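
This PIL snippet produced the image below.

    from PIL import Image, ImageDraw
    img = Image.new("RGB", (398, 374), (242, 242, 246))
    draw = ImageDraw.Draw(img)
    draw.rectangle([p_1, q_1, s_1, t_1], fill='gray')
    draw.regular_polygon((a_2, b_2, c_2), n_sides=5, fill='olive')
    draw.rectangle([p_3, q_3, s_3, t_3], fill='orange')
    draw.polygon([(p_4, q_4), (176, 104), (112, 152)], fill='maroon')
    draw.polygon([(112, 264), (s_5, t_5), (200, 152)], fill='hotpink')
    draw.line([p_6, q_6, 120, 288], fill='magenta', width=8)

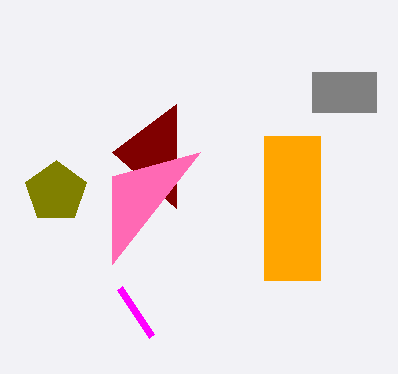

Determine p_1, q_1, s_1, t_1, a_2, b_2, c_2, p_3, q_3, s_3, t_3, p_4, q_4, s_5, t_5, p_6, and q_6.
p_1 = 312; q_1 = 72; s_1 = 376; t_1 = 112; a_2 = 56; b_2 = 192; c_2 = 32; p_3 = 264; q_3 = 136; s_3 = 320; t_3 = 280; p_4 = 176; q_4 = 208; s_5 = 112; t_5 = 176; p_6 = 152; q_6 = 336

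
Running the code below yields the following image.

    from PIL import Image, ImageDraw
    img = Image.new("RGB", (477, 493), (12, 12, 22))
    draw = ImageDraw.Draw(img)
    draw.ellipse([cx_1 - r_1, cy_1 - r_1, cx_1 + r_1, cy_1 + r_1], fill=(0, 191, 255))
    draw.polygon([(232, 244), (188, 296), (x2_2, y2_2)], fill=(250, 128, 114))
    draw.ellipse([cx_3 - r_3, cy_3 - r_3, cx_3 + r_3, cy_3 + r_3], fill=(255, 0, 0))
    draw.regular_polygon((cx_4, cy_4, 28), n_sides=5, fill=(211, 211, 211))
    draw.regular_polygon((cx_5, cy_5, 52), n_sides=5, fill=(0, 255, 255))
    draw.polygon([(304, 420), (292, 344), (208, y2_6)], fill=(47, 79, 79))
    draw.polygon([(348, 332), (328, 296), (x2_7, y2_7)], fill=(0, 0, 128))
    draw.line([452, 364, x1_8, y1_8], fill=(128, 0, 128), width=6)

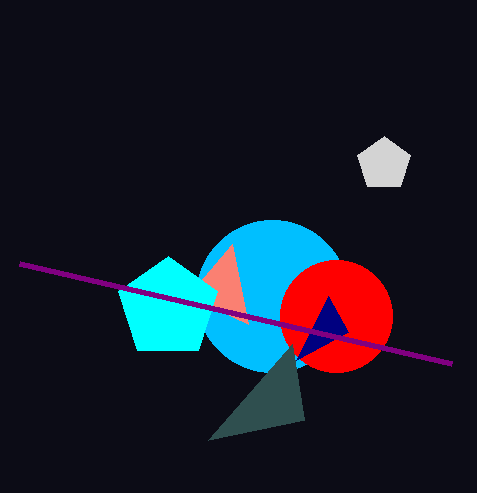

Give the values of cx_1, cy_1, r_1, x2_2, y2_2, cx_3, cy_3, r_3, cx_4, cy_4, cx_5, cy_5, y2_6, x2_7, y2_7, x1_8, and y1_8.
cx_1 = 272
cy_1 = 296
r_1 = 76
x2_2 = 248
y2_2 = 324
cx_3 = 336
cy_3 = 316
r_3 = 56
cx_4 = 384
cy_4 = 164
cx_5 = 168
cy_5 = 308
y2_6 = 440
x2_7 = 296
y2_7 = 360
x1_8 = 20
y1_8 = 264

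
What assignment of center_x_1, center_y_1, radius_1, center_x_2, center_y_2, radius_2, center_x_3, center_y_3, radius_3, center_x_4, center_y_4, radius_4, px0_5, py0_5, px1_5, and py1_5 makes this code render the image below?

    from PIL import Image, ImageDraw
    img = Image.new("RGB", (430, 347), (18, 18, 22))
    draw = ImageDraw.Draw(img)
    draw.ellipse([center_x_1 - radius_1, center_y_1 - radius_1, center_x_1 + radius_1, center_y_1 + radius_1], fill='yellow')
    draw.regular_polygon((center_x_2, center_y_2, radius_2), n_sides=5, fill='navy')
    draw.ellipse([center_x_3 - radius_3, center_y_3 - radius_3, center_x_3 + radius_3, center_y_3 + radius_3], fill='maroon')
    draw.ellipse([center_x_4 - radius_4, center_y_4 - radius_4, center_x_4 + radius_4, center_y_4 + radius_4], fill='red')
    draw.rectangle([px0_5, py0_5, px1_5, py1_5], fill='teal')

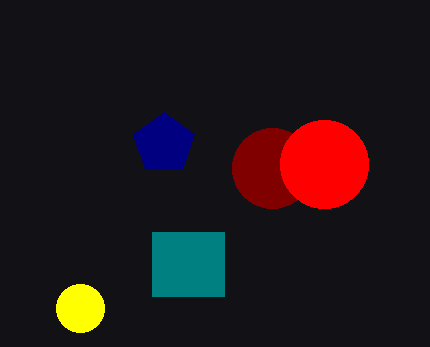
center_x_1 = 80; center_y_1 = 308; radius_1 = 24; center_x_2 = 164; center_y_2 = 144; radius_2 = 32; center_x_3 = 272; center_y_3 = 168; radius_3 = 40; center_x_4 = 324; center_y_4 = 164; radius_4 = 44; px0_5 = 152; py0_5 = 232; px1_5 = 224; py1_5 = 296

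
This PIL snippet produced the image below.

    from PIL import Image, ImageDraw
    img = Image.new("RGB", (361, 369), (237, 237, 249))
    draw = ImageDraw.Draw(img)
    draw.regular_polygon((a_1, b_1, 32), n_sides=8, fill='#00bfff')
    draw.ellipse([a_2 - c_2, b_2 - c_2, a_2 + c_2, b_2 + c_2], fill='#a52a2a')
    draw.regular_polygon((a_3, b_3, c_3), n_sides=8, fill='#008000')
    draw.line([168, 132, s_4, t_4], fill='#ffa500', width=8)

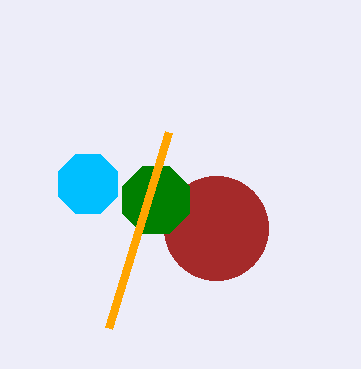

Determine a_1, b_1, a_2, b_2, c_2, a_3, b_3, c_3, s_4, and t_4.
a_1 = 88
b_1 = 184
a_2 = 216
b_2 = 228
c_2 = 52
a_3 = 156
b_3 = 200
c_3 = 36
s_4 = 108
t_4 = 328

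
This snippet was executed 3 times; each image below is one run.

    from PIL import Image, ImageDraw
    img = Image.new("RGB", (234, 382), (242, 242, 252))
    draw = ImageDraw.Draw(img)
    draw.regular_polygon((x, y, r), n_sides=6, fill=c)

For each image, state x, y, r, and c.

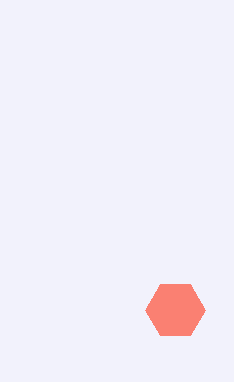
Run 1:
x = 175
y = 310
r = 30
c = 'salmon'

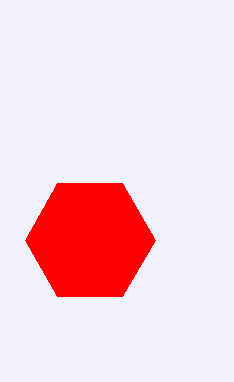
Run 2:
x = 90, y = 240, r = 65, c = 'red'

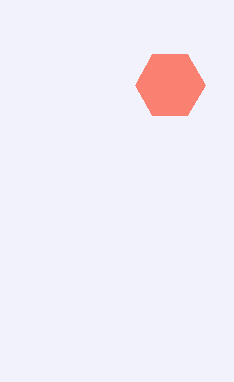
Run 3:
x = 170, y = 85, r = 35, c = 'salmon'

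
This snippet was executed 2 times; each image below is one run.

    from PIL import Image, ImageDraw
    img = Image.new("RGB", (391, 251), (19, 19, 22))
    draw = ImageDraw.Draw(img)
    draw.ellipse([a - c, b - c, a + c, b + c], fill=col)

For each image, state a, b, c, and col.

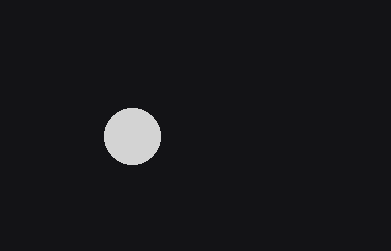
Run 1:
a = 132, b = 136, c = 28, col = 'lightgray'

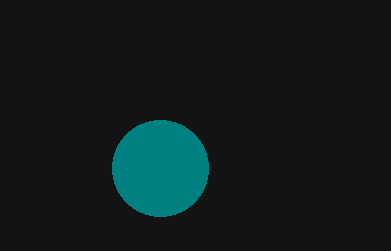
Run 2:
a = 160; b = 168; c = 48; col = 'teal'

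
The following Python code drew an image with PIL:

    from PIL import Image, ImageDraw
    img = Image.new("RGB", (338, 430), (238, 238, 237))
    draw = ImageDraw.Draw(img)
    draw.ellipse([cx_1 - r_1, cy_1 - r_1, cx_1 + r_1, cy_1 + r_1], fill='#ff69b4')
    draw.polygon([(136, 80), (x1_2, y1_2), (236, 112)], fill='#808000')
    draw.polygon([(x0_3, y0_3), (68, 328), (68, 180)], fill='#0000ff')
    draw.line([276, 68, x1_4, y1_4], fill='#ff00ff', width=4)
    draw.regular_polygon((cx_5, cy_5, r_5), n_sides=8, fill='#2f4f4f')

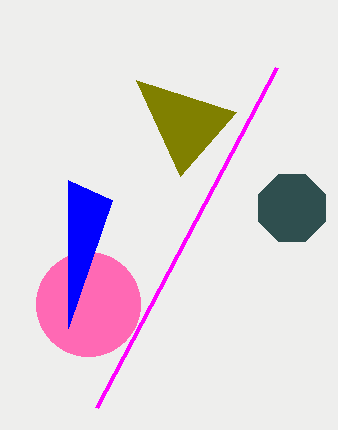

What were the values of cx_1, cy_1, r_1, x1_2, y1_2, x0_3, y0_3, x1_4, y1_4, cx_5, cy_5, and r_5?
cx_1 = 88, cy_1 = 304, r_1 = 52, x1_2 = 180, y1_2 = 176, x0_3 = 112, y0_3 = 200, x1_4 = 96, y1_4 = 408, cx_5 = 292, cy_5 = 208, r_5 = 36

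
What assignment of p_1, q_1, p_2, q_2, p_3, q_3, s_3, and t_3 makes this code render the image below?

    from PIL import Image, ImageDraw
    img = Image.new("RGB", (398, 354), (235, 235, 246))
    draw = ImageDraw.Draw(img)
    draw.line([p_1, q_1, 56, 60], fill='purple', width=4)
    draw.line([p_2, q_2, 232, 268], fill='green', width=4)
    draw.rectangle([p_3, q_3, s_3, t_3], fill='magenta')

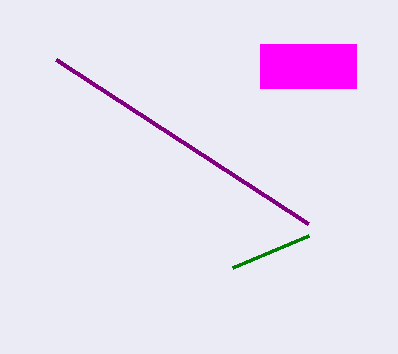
p_1 = 308
q_1 = 224
p_2 = 308
q_2 = 236
p_3 = 260
q_3 = 44
s_3 = 356
t_3 = 88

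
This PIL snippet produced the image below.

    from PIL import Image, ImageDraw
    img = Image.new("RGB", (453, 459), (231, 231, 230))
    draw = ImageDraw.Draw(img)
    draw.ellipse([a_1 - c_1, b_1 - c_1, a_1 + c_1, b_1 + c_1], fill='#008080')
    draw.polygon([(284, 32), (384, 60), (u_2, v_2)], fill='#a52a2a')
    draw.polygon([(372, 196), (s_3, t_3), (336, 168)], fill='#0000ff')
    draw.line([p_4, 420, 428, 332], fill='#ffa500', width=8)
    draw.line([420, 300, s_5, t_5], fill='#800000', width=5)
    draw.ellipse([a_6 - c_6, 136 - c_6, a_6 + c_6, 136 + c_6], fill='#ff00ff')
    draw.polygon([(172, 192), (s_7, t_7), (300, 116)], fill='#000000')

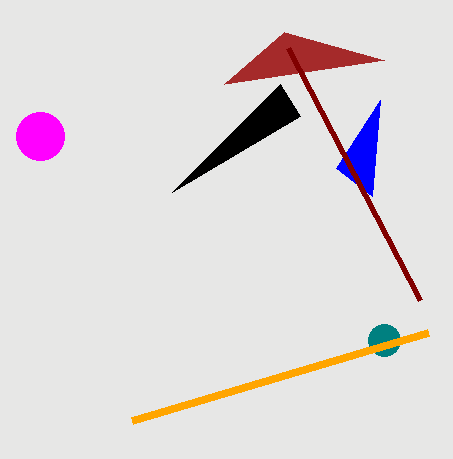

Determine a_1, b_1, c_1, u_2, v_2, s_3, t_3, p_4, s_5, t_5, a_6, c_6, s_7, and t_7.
a_1 = 384
b_1 = 340
c_1 = 16
u_2 = 224
v_2 = 84
s_3 = 380
t_3 = 100
p_4 = 132
s_5 = 288
t_5 = 48
a_6 = 40
c_6 = 24
s_7 = 280
t_7 = 84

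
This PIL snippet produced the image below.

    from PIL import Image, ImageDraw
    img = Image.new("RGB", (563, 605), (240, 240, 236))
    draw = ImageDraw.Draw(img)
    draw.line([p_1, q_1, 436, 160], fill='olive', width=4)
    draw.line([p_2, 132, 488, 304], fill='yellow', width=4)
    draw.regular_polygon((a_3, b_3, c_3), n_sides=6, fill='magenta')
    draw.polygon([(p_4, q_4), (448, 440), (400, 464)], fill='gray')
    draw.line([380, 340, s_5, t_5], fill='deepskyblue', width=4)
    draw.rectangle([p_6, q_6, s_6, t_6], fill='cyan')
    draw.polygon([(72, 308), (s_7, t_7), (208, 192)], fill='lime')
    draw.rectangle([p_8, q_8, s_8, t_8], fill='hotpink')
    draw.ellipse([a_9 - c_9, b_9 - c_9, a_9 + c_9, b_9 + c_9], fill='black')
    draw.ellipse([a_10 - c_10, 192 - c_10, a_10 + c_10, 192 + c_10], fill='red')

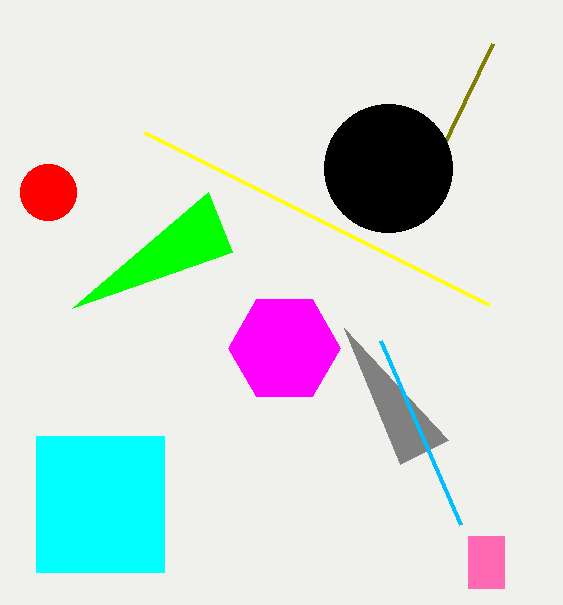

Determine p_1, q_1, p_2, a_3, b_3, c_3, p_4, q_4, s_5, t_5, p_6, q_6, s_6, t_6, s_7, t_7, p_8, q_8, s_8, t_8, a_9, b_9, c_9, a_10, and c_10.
p_1 = 492, q_1 = 44, p_2 = 144, a_3 = 284, b_3 = 348, c_3 = 56, p_4 = 344, q_4 = 328, s_5 = 460, t_5 = 524, p_6 = 36, q_6 = 436, s_6 = 164, t_6 = 572, s_7 = 232, t_7 = 252, p_8 = 468, q_8 = 536, s_8 = 504, t_8 = 588, a_9 = 388, b_9 = 168, c_9 = 64, a_10 = 48, c_10 = 28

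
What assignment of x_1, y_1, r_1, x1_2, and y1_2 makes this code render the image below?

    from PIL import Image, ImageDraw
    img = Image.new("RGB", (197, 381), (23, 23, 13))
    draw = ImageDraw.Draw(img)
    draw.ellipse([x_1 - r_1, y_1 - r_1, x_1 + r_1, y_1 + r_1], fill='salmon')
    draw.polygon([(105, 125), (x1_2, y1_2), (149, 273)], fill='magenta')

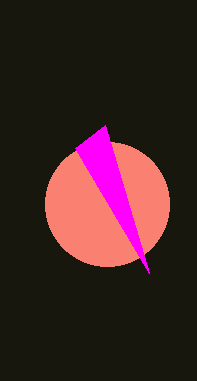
x_1 = 107; y_1 = 204; r_1 = 62; x1_2 = 75; y1_2 = 148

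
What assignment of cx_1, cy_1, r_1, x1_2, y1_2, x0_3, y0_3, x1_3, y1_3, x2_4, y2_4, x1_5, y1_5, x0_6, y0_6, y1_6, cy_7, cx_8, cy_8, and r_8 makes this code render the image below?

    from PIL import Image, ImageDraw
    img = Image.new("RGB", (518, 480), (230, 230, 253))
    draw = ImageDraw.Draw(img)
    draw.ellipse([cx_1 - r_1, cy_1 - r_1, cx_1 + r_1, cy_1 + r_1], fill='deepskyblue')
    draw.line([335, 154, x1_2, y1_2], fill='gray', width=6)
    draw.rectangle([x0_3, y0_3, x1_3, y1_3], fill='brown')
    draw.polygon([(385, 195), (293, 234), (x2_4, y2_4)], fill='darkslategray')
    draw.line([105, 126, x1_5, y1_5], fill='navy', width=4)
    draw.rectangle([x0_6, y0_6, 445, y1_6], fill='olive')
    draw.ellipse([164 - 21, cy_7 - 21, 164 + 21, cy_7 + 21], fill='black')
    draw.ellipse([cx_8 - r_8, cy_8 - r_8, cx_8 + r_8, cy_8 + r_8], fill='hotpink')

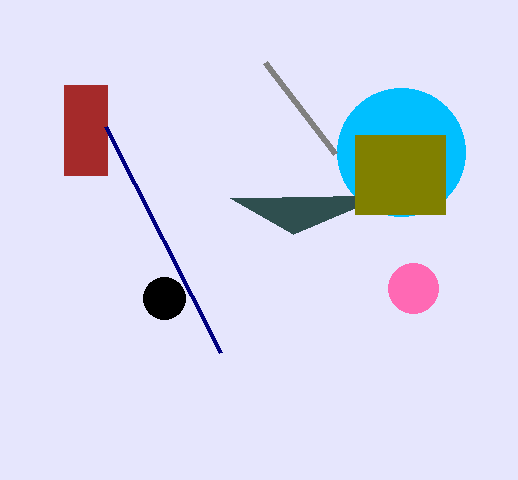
cx_1 = 401; cy_1 = 152; r_1 = 64; x1_2 = 265; y1_2 = 63; x0_3 = 64; y0_3 = 85; x1_3 = 107; y1_3 = 175; x2_4 = 230; y2_4 = 198; x1_5 = 220; y1_5 = 352; x0_6 = 355; y0_6 = 135; y1_6 = 214; cy_7 = 298; cx_8 = 413; cy_8 = 288; r_8 = 25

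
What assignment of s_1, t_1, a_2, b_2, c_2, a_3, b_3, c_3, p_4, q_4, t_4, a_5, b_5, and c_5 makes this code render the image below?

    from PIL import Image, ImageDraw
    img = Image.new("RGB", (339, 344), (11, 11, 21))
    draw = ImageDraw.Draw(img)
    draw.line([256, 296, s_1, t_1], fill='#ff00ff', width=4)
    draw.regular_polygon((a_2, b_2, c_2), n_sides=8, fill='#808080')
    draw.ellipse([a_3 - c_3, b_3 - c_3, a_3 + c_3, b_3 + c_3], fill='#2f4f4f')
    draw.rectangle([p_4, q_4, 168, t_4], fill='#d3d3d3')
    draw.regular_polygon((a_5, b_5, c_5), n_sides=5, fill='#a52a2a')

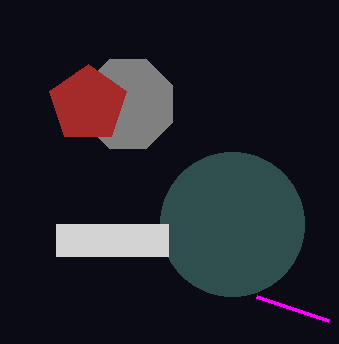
s_1 = 328
t_1 = 320
a_2 = 128
b_2 = 104
c_2 = 48
a_3 = 232
b_3 = 224
c_3 = 72
p_4 = 56
q_4 = 224
t_4 = 256
a_5 = 88
b_5 = 104
c_5 = 40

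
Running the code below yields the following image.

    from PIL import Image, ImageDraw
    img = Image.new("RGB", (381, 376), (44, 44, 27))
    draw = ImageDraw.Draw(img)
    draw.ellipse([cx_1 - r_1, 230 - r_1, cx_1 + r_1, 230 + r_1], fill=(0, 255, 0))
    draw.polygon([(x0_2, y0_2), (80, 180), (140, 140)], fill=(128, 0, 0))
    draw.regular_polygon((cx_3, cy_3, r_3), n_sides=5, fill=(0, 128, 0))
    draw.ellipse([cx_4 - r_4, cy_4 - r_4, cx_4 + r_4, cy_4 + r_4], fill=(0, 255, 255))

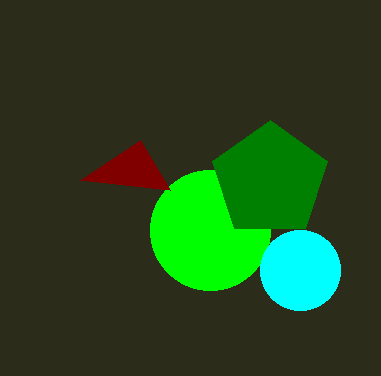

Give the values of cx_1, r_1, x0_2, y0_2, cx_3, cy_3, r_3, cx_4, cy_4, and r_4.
cx_1 = 210, r_1 = 60, x0_2 = 170, y0_2 = 190, cx_3 = 270, cy_3 = 180, r_3 = 60, cx_4 = 300, cy_4 = 270, r_4 = 40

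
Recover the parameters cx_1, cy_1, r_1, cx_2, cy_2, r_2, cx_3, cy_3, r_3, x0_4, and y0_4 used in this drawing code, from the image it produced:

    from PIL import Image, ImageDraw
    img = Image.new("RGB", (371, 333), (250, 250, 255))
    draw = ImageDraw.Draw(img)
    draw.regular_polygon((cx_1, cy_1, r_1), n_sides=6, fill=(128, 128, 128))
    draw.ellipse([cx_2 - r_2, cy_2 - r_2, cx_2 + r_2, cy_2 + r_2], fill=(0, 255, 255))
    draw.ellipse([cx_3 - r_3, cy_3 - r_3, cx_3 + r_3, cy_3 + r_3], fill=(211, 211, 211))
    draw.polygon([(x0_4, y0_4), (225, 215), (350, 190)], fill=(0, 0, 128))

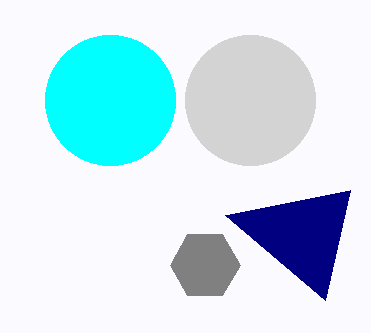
cx_1 = 205; cy_1 = 265; r_1 = 35; cx_2 = 110; cy_2 = 100; r_2 = 65; cx_3 = 250; cy_3 = 100; r_3 = 65; x0_4 = 325; y0_4 = 300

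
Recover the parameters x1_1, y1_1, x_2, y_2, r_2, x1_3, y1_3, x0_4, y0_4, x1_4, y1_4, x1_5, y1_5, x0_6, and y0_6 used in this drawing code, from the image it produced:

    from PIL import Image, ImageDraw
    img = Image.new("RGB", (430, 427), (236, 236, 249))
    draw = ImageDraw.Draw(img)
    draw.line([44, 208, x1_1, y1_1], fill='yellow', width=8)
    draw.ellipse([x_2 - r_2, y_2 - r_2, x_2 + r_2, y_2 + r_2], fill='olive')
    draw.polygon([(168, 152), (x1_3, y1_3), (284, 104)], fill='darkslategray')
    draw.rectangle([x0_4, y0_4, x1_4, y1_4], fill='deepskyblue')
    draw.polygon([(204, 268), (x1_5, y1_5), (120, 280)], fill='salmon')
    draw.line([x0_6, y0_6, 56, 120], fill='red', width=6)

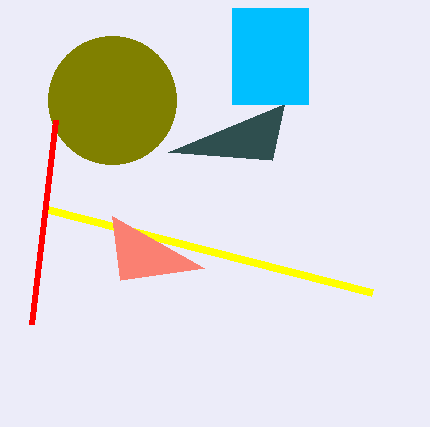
x1_1 = 372; y1_1 = 292; x_2 = 112; y_2 = 100; r_2 = 64; x1_3 = 272; y1_3 = 160; x0_4 = 232; y0_4 = 8; x1_4 = 308; y1_4 = 104; x1_5 = 112; y1_5 = 216; x0_6 = 32; y0_6 = 324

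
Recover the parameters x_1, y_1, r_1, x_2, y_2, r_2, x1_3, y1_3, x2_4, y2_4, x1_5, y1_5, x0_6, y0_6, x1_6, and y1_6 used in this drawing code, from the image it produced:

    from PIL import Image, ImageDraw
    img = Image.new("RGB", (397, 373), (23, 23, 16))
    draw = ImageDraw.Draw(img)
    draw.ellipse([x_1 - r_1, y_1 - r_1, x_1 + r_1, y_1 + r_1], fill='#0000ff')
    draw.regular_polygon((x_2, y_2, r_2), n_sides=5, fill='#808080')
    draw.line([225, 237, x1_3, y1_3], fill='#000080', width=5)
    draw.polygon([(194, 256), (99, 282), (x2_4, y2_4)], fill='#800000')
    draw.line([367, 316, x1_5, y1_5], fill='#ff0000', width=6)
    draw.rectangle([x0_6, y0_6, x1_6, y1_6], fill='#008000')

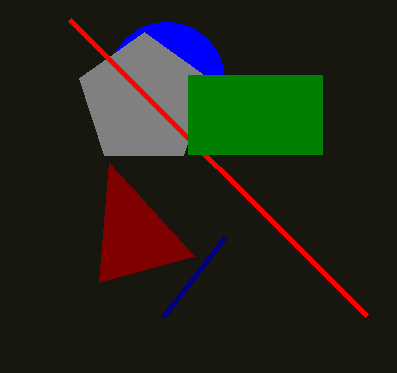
x_1 = 166, y_1 = 80, r_1 = 58, x_2 = 144, y_2 = 100, r_2 = 68, x1_3 = 163, y1_3 = 317, x2_4 = 109, y2_4 = 163, x1_5 = 70, y1_5 = 20, x0_6 = 188, y0_6 = 75, x1_6 = 322, y1_6 = 154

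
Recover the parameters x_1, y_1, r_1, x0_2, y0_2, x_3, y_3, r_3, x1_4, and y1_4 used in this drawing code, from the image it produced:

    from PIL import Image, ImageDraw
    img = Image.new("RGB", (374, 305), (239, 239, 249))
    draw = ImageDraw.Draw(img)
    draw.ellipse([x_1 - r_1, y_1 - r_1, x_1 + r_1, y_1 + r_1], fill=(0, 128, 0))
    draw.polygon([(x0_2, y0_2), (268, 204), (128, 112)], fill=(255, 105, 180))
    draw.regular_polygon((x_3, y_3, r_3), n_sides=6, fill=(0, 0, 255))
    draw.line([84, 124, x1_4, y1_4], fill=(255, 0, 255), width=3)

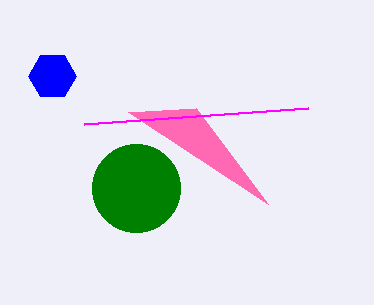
x_1 = 136; y_1 = 188; r_1 = 44; x0_2 = 196; y0_2 = 108; x_3 = 52; y_3 = 76; r_3 = 24; x1_4 = 308; y1_4 = 108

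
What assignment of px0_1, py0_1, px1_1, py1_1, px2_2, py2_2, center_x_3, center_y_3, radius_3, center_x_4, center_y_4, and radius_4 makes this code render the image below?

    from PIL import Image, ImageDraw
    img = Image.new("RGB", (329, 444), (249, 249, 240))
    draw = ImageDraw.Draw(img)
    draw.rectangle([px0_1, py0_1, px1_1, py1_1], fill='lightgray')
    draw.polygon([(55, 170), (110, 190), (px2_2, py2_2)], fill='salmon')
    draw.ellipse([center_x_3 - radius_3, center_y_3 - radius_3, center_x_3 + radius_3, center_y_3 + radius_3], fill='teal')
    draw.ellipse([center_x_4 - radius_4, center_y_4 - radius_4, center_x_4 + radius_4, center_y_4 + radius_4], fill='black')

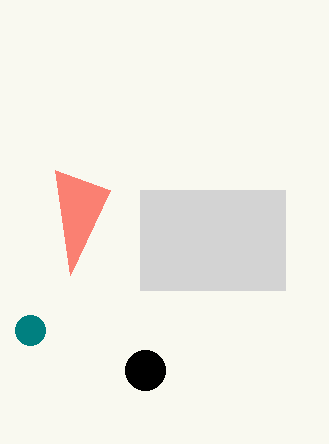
px0_1 = 140, py0_1 = 190, px1_1 = 285, py1_1 = 290, px2_2 = 70, py2_2 = 275, center_x_3 = 30, center_y_3 = 330, radius_3 = 15, center_x_4 = 145, center_y_4 = 370, radius_4 = 20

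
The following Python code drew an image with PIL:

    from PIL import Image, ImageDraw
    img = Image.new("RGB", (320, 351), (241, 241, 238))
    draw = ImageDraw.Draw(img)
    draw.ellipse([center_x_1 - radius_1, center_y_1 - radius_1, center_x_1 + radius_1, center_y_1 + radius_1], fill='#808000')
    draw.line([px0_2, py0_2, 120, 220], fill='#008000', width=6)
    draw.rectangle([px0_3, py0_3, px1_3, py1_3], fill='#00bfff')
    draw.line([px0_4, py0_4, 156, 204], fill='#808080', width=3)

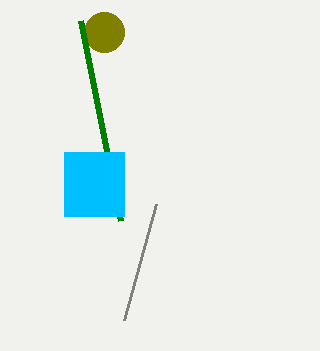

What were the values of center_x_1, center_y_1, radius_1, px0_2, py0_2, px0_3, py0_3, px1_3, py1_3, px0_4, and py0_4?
center_x_1 = 104, center_y_1 = 32, radius_1 = 20, px0_2 = 80, py0_2 = 20, px0_3 = 64, py0_3 = 152, px1_3 = 124, py1_3 = 216, px0_4 = 124, py0_4 = 320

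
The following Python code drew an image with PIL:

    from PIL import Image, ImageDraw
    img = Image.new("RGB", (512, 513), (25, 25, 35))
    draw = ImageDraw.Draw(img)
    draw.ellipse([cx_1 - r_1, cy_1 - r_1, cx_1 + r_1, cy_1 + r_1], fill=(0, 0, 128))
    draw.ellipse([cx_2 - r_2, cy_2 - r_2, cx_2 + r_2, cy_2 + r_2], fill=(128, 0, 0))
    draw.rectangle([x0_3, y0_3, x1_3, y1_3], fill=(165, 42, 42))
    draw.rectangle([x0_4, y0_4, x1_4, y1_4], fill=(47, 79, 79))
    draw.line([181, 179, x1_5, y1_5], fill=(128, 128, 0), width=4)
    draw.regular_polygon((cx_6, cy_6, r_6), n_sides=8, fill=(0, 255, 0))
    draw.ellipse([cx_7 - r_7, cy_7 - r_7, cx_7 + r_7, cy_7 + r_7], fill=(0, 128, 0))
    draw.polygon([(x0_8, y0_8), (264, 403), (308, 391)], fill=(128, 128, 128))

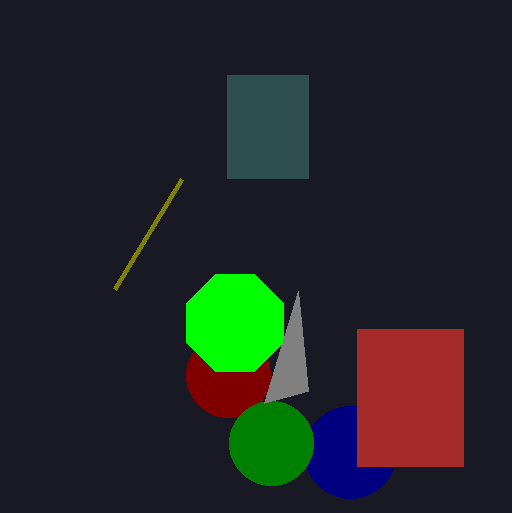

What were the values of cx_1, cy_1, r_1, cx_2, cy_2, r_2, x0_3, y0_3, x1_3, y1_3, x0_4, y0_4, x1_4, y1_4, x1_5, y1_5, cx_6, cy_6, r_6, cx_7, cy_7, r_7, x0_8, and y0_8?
cx_1 = 350, cy_1 = 452, r_1 = 46, cx_2 = 228, cy_2 = 375, r_2 = 42, x0_3 = 357, y0_3 = 329, x1_3 = 463, y1_3 = 466, x0_4 = 227, y0_4 = 75, x1_4 = 308, y1_4 = 178, x1_5 = 114, y1_5 = 289, cx_6 = 235, cy_6 = 323, r_6 = 52, cx_7 = 271, cy_7 = 443, r_7 = 42, x0_8 = 298, y0_8 = 291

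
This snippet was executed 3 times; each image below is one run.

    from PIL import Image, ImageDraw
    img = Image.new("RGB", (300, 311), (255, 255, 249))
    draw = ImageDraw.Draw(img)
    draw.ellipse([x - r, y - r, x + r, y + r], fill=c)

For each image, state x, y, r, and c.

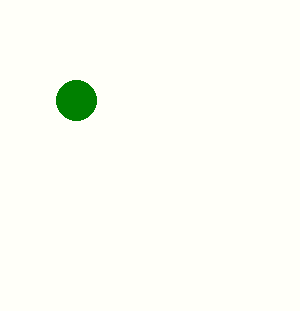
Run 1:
x = 76; y = 100; r = 20; c = 'green'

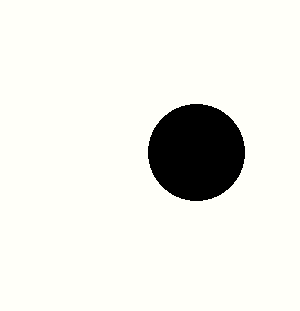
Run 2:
x = 196
y = 152
r = 48
c = 'black'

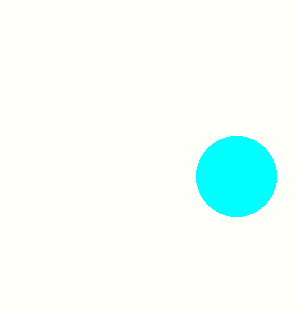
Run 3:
x = 236
y = 176
r = 40
c = 'cyan'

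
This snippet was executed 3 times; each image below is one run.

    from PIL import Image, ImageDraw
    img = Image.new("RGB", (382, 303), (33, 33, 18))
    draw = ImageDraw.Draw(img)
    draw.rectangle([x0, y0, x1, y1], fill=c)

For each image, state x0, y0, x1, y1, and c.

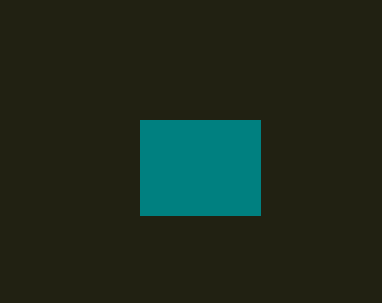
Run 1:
x0 = 140
y0 = 120
x1 = 260
y1 = 215
c = 'teal'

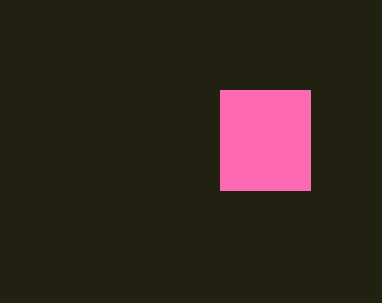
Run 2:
x0 = 220
y0 = 90
x1 = 310
y1 = 190
c = 'hotpink'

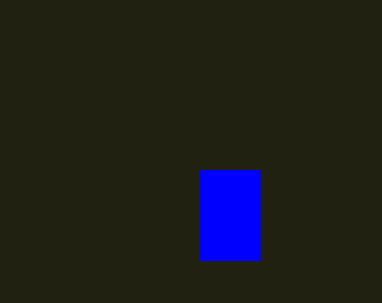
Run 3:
x0 = 200; y0 = 170; x1 = 260; y1 = 260; c = 'blue'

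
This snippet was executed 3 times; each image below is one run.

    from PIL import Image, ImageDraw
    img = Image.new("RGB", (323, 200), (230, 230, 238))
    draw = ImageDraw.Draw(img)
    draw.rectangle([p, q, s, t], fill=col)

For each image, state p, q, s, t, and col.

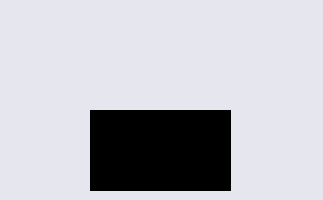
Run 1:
p = 90; q = 110; s = 230; t = 190; col = 'black'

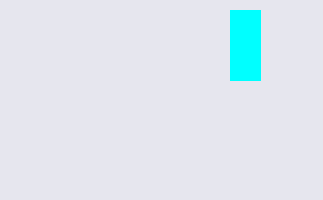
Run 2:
p = 230, q = 10, s = 260, t = 80, col = 'cyan'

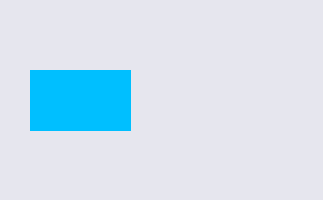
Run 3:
p = 30
q = 70
s = 130
t = 130
col = 'deepskyblue'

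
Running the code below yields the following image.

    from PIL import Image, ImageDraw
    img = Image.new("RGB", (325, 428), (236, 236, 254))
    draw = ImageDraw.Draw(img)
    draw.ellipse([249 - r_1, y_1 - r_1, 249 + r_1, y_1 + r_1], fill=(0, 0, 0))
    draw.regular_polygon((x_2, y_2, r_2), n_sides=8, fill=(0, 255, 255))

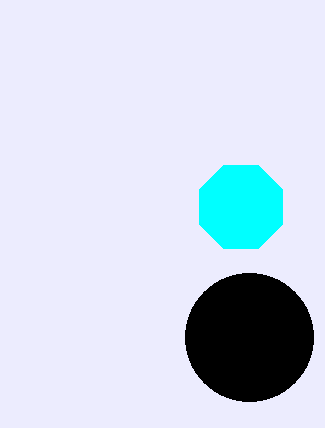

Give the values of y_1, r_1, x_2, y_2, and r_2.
y_1 = 337, r_1 = 64, x_2 = 241, y_2 = 207, r_2 = 45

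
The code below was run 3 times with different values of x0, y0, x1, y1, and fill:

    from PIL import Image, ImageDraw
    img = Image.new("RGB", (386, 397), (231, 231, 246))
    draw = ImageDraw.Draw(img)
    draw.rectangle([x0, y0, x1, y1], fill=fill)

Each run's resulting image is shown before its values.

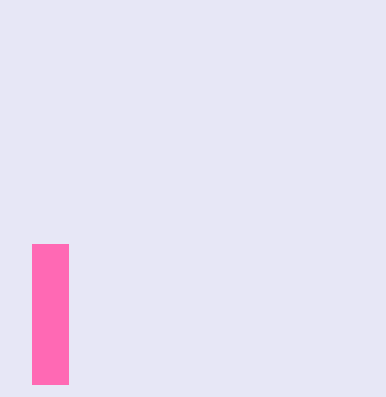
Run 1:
x0 = 32, y0 = 244, x1 = 68, y1 = 384, fill = 'hotpink'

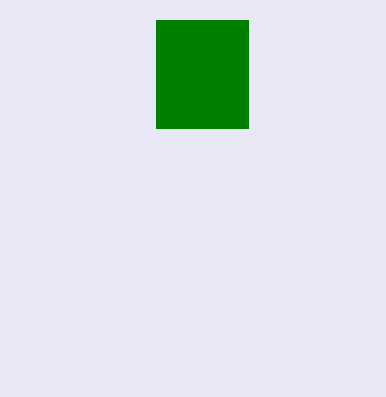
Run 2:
x0 = 156; y0 = 20; x1 = 248; y1 = 128; fill = 'green'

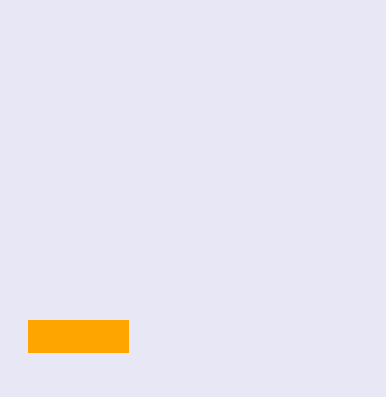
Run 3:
x0 = 28; y0 = 320; x1 = 128; y1 = 352; fill = 'orange'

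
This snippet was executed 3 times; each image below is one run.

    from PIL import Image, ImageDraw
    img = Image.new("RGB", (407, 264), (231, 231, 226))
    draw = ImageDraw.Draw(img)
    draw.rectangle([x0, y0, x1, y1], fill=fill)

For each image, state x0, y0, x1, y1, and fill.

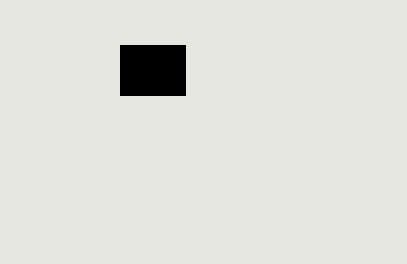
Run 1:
x0 = 120
y0 = 45
x1 = 185
y1 = 95
fill = 'black'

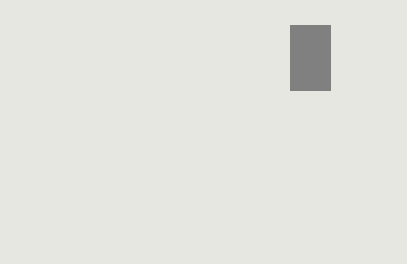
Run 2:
x0 = 290; y0 = 25; x1 = 330; y1 = 90; fill = 'gray'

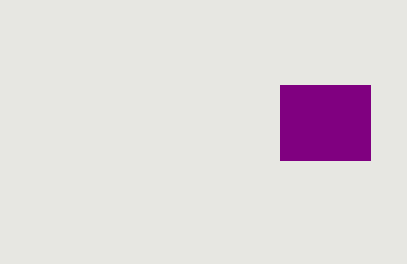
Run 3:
x0 = 280; y0 = 85; x1 = 370; y1 = 160; fill = 'purple'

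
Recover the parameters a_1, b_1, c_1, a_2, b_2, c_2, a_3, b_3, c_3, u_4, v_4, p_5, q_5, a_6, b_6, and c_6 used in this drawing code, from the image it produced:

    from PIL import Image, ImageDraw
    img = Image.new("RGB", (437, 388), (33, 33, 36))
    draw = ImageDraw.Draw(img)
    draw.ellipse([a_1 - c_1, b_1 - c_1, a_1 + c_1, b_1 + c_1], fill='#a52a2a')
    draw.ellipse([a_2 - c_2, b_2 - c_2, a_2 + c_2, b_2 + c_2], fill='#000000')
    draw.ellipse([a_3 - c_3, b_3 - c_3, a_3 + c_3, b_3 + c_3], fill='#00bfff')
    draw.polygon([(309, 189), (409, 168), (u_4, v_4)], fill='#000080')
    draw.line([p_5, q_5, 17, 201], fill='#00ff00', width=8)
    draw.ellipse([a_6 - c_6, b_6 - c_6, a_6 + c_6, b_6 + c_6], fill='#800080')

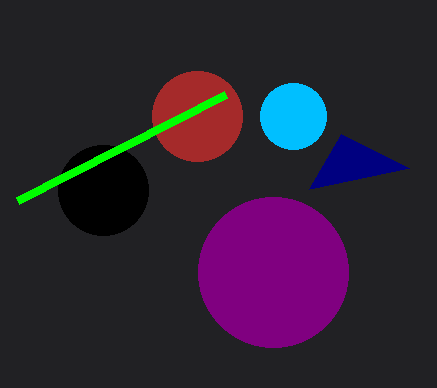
a_1 = 197; b_1 = 116; c_1 = 45; a_2 = 103; b_2 = 190; c_2 = 45; a_3 = 293; b_3 = 116; c_3 = 33; u_4 = 341; v_4 = 134; p_5 = 225; q_5 = 95; a_6 = 273; b_6 = 272; c_6 = 75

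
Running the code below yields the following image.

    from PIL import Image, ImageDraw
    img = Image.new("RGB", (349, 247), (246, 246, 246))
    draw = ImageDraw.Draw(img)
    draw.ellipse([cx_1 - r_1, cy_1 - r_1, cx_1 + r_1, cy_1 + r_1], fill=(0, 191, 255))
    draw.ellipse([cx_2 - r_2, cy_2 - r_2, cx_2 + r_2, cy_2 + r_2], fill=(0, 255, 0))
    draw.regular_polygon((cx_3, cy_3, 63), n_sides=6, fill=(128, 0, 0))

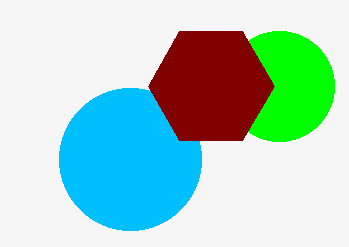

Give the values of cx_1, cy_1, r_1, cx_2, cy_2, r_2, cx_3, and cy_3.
cx_1 = 130
cy_1 = 159
r_1 = 71
cx_2 = 279
cy_2 = 86
r_2 = 55
cx_3 = 211
cy_3 = 86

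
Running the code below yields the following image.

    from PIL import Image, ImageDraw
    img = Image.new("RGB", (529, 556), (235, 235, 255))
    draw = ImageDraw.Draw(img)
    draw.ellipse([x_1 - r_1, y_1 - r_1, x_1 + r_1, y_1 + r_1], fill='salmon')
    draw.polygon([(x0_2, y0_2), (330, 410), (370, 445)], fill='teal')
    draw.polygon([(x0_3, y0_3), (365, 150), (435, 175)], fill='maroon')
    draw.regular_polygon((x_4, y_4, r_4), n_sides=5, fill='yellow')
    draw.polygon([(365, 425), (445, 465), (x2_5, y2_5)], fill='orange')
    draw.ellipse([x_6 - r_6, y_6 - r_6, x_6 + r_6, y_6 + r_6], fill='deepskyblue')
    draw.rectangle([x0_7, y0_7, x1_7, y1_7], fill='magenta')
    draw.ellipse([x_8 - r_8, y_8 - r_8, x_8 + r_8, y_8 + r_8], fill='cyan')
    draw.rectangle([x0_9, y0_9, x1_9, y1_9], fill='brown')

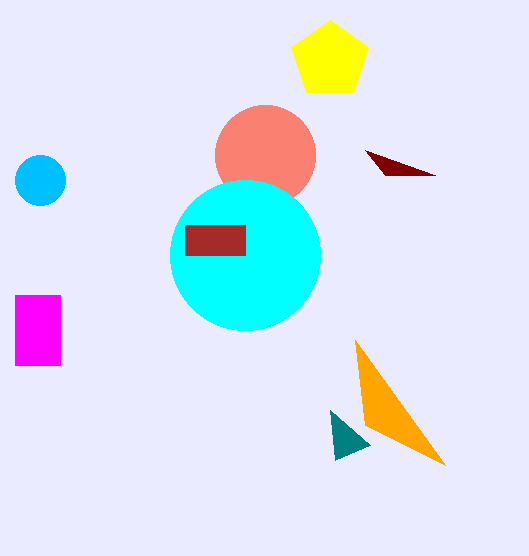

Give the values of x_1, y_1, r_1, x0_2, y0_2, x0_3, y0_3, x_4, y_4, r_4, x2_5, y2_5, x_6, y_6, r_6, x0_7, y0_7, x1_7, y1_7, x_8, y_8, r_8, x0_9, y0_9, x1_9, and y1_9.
x_1 = 265, y_1 = 155, r_1 = 50, x0_2 = 335, y0_2 = 460, x0_3 = 385, y0_3 = 175, x_4 = 330, y_4 = 60, r_4 = 40, x2_5 = 355, y2_5 = 340, x_6 = 40, y_6 = 180, r_6 = 25, x0_7 = 15, y0_7 = 295, x1_7 = 60, y1_7 = 365, x_8 = 245, y_8 = 255, r_8 = 75, x0_9 = 185, y0_9 = 225, x1_9 = 245, y1_9 = 255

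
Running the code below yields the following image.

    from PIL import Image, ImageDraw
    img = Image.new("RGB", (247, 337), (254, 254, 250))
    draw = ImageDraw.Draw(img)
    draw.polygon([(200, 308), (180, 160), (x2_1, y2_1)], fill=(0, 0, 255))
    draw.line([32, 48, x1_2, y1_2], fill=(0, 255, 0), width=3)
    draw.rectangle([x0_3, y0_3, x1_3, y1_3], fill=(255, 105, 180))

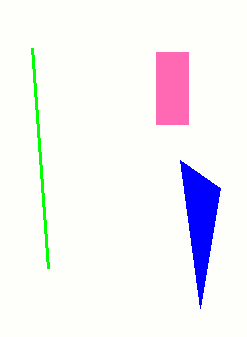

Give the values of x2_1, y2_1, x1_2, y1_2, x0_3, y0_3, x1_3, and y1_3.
x2_1 = 220
y2_1 = 188
x1_2 = 48
y1_2 = 268
x0_3 = 156
y0_3 = 52
x1_3 = 188
y1_3 = 124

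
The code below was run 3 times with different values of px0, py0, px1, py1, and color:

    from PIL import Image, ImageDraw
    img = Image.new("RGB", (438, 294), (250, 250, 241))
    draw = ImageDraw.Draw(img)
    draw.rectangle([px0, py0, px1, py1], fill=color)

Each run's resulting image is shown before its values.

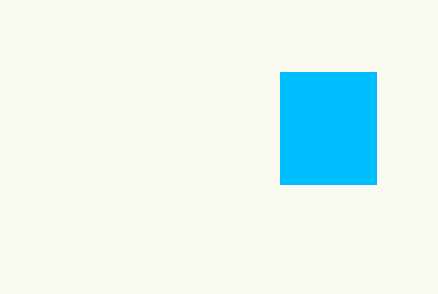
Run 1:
px0 = 280
py0 = 72
px1 = 376
py1 = 184
color = 'deepskyblue'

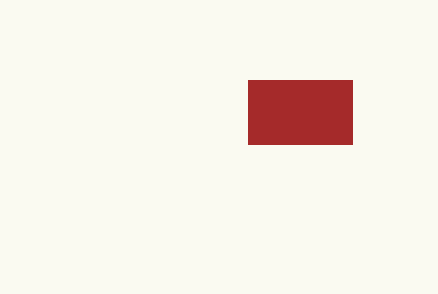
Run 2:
px0 = 248
py0 = 80
px1 = 352
py1 = 144
color = 'brown'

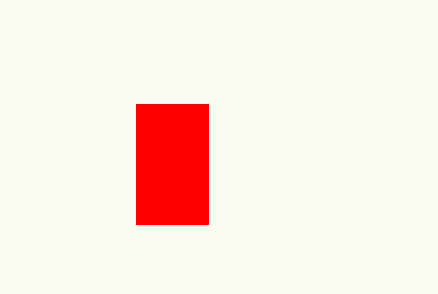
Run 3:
px0 = 136, py0 = 104, px1 = 208, py1 = 224, color = 'red'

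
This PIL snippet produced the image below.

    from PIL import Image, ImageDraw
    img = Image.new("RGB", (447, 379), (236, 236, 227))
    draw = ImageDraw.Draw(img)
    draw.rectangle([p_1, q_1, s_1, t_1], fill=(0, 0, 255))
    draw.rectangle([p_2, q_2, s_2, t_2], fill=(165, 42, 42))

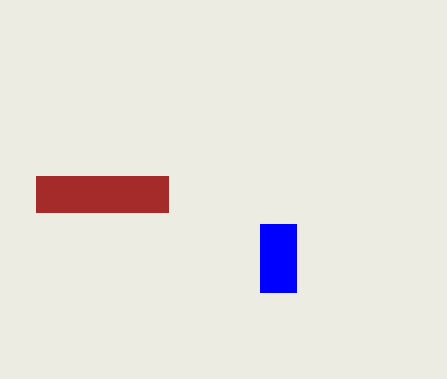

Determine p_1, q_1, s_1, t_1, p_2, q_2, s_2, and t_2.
p_1 = 260; q_1 = 224; s_1 = 296; t_1 = 292; p_2 = 36; q_2 = 176; s_2 = 168; t_2 = 212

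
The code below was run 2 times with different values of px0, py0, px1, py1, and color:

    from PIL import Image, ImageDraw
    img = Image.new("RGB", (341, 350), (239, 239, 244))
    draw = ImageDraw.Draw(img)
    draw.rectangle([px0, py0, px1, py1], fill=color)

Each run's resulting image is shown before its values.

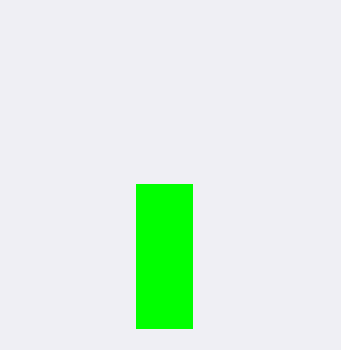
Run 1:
px0 = 136, py0 = 184, px1 = 192, py1 = 328, color = 'lime'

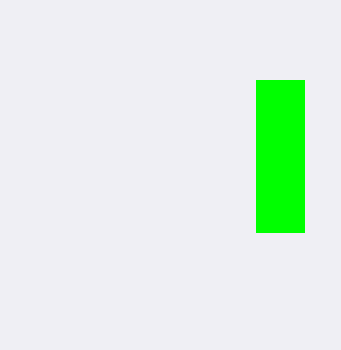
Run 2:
px0 = 256, py0 = 80, px1 = 304, py1 = 232, color = 'lime'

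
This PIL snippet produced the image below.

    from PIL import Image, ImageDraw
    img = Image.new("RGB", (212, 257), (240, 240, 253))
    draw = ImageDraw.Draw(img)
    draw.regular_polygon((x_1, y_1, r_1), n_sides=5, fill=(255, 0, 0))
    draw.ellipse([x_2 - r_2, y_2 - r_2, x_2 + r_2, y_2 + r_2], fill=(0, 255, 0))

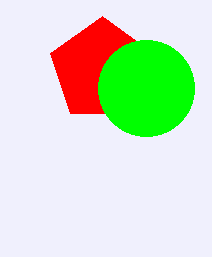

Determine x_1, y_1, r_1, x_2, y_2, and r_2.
x_1 = 102; y_1 = 70; r_1 = 54; x_2 = 146; y_2 = 88; r_2 = 48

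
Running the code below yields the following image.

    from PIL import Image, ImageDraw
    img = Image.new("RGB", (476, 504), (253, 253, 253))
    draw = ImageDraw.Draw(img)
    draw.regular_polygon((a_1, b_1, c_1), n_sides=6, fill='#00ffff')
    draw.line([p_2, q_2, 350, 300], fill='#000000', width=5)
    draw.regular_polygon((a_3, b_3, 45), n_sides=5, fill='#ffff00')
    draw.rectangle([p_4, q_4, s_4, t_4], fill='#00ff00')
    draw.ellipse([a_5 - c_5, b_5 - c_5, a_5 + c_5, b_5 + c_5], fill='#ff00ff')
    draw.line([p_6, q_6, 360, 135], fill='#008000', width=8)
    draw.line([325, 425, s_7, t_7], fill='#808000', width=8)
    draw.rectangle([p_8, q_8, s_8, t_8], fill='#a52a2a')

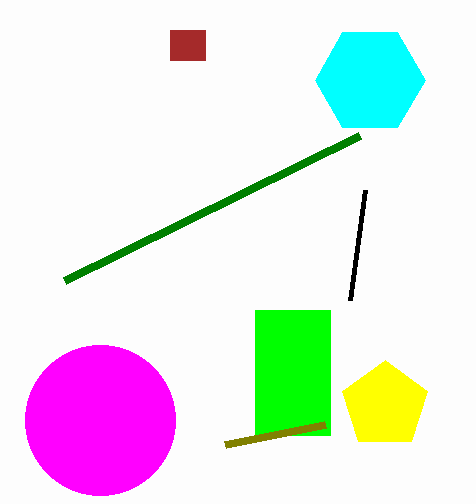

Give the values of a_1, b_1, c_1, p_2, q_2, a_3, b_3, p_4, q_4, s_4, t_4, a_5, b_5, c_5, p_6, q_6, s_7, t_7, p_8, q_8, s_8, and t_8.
a_1 = 370
b_1 = 80
c_1 = 55
p_2 = 365
q_2 = 190
a_3 = 385
b_3 = 405
p_4 = 255
q_4 = 310
s_4 = 330
t_4 = 435
a_5 = 100
b_5 = 420
c_5 = 75
p_6 = 65
q_6 = 280
s_7 = 225
t_7 = 445
p_8 = 170
q_8 = 30
s_8 = 205
t_8 = 60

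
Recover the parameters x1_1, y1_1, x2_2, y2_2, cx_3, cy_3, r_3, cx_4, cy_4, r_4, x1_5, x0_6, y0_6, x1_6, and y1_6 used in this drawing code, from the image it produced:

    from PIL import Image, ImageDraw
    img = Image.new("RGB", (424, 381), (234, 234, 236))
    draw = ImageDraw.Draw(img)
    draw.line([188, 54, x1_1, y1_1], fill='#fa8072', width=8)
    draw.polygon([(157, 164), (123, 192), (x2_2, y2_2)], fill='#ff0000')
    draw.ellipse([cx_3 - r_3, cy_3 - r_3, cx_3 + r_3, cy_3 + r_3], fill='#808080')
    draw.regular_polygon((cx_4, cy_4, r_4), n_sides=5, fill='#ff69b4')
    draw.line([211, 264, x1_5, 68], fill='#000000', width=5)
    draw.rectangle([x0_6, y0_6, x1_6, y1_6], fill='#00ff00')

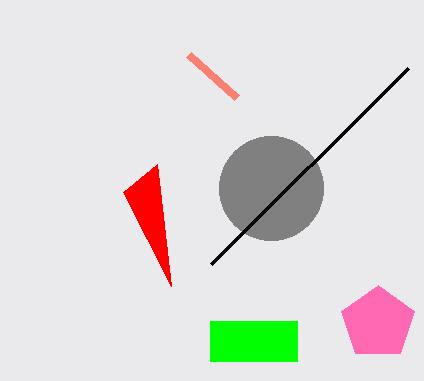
x1_1 = 236, y1_1 = 97, x2_2 = 171, y2_2 = 286, cx_3 = 271, cy_3 = 188, r_3 = 52, cx_4 = 378, cy_4 = 323, r_4 = 38, x1_5 = 408, x0_6 = 210, y0_6 = 321, x1_6 = 297, y1_6 = 361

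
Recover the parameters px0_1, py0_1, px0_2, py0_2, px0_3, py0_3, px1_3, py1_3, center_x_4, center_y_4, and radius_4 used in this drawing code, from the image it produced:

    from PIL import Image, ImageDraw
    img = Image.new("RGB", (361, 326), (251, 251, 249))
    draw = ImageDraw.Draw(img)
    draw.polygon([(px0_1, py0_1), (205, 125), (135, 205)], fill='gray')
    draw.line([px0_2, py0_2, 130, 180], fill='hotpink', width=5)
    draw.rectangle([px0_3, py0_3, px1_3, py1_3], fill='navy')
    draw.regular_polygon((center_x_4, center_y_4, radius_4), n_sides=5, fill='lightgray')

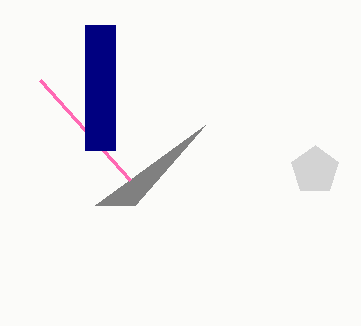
px0_1 = 95, py0_1 = 205, px0_2 = 40, py0_2 = 80, px0_3 = 85, py0_3 = 25, px1_3 = 115, py1_3 = 150, center_x_4 = 315, center_y_4 = 170, radius_4 = 25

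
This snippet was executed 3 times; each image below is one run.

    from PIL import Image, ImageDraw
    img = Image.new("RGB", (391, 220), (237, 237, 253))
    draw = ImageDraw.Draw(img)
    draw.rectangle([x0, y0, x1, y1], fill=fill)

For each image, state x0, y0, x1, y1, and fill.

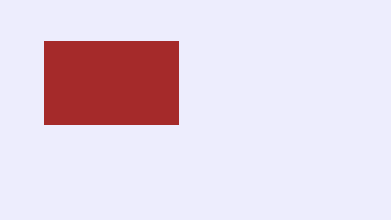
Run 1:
x0 = 44, y0 = 41, x1 = 178, y1 = 124, fill = 'brown'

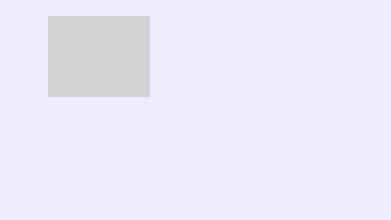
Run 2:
x0 = 48, y0 = 16, x1 = 149, y1 = 96, fill = 'lightgray'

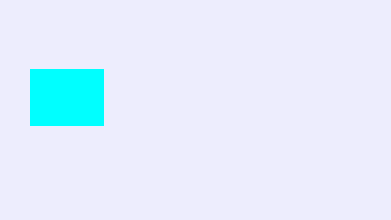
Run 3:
x0 = 30, y0 = 69, x1 = 103, y1 = 125, fill = 'cyan'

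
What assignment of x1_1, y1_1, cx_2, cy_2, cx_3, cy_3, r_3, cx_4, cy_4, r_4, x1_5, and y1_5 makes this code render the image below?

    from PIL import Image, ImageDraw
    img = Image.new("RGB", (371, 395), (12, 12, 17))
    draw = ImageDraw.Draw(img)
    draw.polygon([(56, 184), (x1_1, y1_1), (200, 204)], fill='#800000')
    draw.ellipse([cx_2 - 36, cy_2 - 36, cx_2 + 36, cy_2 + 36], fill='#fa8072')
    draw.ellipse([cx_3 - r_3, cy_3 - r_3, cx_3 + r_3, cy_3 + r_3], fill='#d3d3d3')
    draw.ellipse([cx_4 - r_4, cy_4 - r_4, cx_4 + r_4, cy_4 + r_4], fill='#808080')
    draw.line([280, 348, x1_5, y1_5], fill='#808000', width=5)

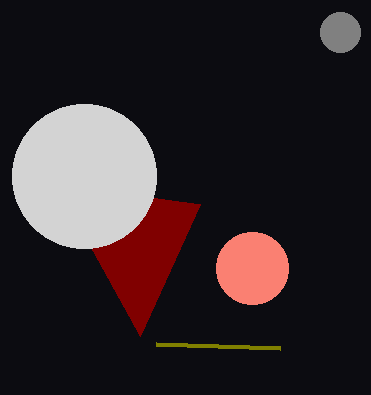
x1_1 = 140
y1_1 = 336
cx_2 = 252
cy_2 = 268
cx_3 = 84
cy_3 = 176
r_3 = 72
cx_4 = 340
cy_4 = 32
r_4 = 20
x1_5 = 156
y1_5 = 344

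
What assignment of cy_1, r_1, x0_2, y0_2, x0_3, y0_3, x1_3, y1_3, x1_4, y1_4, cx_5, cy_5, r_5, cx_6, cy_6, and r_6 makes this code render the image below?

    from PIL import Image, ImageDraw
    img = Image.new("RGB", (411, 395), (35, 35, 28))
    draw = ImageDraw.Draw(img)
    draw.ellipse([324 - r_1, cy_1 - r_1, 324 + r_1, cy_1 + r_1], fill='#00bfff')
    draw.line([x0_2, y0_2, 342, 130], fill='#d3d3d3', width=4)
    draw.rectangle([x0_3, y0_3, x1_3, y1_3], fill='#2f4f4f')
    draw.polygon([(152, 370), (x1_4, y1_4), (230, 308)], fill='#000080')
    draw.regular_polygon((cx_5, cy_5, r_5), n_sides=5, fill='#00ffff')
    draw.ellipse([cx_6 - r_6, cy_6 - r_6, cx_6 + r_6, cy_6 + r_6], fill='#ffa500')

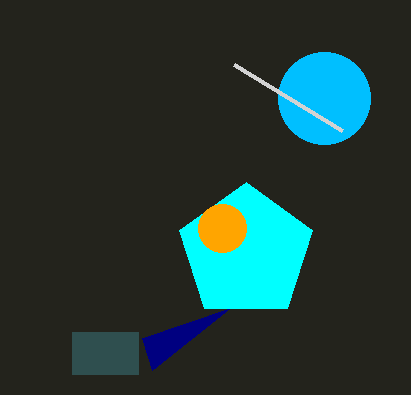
cy_1 = 98
r_1 = 46
x0_2 = 234
y0_2 = 64
x0_3 = 72
y0_3 = 332
x1_3 = 138
y1_3 = 374
x1_4 = 142
y1_4 = 338
cx_5 = 246
cy_5 = 252
r_5 = 70
cx_6 = 222
cy_6 = 228
r_6 = 24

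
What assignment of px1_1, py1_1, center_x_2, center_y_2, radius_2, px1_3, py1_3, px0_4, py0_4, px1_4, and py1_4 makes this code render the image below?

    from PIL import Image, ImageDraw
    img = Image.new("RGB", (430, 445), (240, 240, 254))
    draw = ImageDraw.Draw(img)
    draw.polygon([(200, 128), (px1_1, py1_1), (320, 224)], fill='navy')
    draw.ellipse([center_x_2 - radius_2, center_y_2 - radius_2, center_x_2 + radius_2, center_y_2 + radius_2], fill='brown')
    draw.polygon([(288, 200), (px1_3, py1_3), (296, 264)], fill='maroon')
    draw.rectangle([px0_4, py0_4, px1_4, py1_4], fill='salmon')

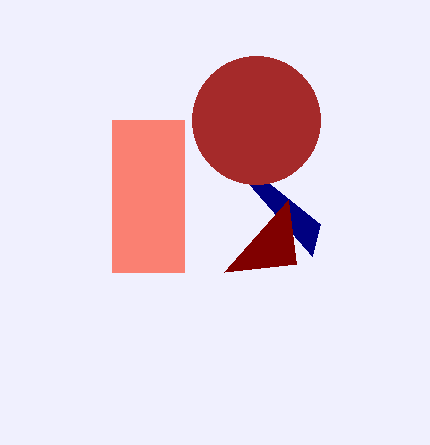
px1_1 = 312; py1_1 = 256; center_x_2 = 256; center_y_2 = 120; radius_2 = 64; px1_3 = 224; py1_3 = 272; px0_4 = 112; py0_4 = 120; px1_4 = 184; py1_4 = 272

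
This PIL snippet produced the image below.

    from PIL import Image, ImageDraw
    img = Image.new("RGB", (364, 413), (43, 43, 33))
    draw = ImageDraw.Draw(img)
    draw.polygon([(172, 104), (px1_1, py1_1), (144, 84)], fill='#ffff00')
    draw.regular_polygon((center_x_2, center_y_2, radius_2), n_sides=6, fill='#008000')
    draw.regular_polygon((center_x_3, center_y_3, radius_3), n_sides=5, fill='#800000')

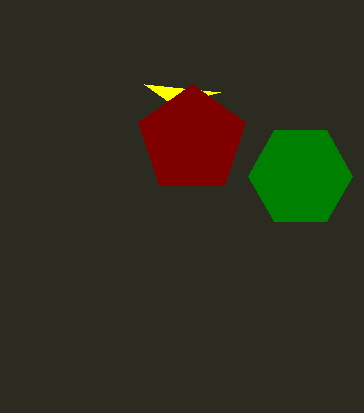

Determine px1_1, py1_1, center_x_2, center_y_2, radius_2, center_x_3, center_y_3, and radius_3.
px1_1 = 220; py1_1 = 92; center_x_2 = 300; center_y_2 = 176; radius_2 = 52; center_x_3 = 192; center_y_3 = 140; radius_3 = 56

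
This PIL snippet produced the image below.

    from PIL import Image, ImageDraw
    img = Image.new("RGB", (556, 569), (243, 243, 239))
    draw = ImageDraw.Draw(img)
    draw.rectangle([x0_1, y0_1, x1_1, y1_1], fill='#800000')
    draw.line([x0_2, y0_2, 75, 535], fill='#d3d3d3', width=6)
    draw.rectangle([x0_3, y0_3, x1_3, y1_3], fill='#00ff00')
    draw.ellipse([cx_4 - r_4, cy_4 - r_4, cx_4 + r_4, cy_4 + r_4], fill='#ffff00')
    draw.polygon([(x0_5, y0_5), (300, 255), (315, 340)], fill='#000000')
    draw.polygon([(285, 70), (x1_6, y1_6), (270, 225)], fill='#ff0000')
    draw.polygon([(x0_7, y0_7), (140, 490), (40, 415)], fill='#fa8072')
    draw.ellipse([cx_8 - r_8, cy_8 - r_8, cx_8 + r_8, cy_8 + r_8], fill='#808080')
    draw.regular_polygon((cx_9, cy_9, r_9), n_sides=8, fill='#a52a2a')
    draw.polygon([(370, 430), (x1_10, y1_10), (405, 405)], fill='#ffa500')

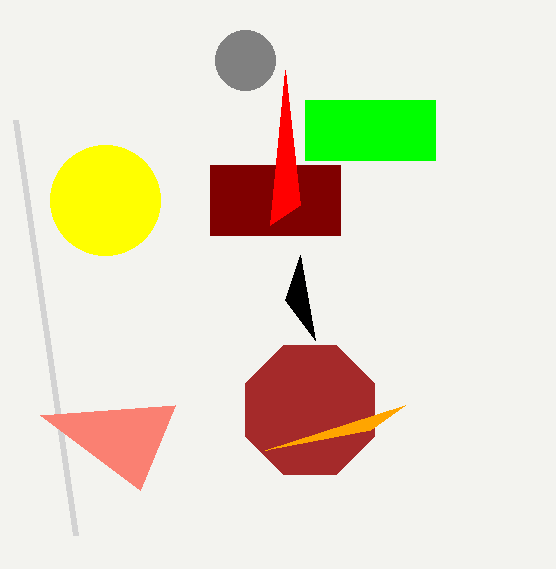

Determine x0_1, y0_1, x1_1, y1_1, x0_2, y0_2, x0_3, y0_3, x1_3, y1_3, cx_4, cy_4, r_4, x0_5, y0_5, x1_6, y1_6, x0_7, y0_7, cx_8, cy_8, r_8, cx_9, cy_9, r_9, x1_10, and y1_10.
x0_1 = 210, y0_1 = 165, x1_1 = 340, y1_1 = 235, x0_2 = 15, y0_2 = 120, x0_3 = 305, y0_3 = 100, x1_3 = 435, y1_3 = 160, cx_4 = 105, cy_4 = 200, r_4 = 55, x0_5 = 285, y0_5 = 300, x1_6 = 300, y1_6 = 205, x0_7 = 175, y0_7 = 405, cx_8 = 245, cy_8 = 60, r_8 = 30, cx_9 = 310, cy_9 = 410, r_9 = 70, x1_10 = 265, y1_10 = 450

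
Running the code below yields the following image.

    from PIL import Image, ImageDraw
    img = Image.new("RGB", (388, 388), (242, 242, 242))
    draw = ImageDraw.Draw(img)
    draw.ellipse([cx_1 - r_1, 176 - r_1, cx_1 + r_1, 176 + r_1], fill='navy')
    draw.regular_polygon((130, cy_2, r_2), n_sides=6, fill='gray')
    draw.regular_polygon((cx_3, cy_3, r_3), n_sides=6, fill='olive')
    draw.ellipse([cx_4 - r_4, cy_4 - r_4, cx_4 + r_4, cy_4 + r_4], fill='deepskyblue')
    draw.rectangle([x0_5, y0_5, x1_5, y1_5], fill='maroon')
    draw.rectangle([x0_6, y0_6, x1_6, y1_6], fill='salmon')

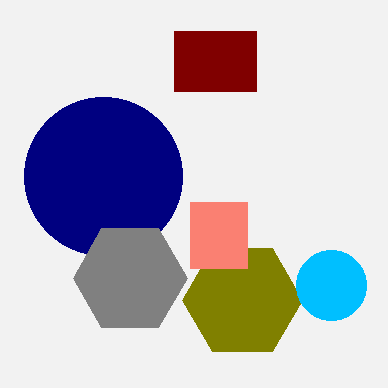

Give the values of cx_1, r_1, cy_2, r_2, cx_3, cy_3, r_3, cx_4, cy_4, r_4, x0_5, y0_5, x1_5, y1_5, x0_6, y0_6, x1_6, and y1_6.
cx_1 = 103; r_1 = 79; cy_2 = 278; r_2 = 57; cx_3 = 242; cy_3 = 300; r_3 = 60; cx_4 = 331; cy_4 = 285; r_4 = 35; x0_5 = 174; y0_5 = 31; x1_5 = 256; y1_5 = 91; x0_6 = 190; y0_6 = 202; x1_6 = 247; y1_6 = 268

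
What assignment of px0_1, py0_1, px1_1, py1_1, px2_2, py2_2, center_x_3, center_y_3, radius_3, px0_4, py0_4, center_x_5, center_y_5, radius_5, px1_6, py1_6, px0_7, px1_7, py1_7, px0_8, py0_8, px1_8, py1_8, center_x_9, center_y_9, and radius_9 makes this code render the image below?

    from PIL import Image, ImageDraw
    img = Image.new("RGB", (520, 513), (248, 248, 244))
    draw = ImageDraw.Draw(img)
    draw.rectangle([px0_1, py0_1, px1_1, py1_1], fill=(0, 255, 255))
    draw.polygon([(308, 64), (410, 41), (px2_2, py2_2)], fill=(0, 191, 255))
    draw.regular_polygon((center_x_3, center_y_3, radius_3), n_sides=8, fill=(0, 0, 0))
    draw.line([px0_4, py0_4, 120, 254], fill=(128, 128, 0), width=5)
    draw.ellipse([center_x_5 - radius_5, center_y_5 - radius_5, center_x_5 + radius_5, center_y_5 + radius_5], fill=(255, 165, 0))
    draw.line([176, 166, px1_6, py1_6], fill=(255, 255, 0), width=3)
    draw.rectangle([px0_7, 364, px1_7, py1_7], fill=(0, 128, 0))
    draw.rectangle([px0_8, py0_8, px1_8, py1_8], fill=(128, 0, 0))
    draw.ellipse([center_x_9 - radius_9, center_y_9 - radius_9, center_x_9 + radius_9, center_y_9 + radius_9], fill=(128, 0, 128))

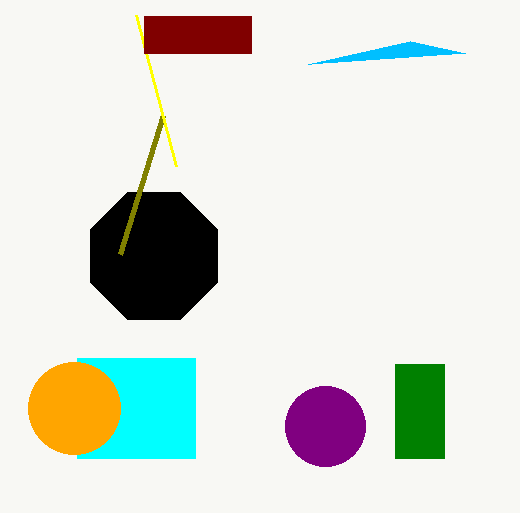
px0_1 = 77; py0_1 = 358; px1_1 = 195; py1_1 = 458; px2_2 = 465; py2_2 = 53; center_x_3 = 154; center_y_3 = 256; radius_3 = 69; px0_4 = 163; py0_4 = 115; center_x_5 = 74; center_y_5 = 408; radius_5 = 46; px1_6 = 136; py1_6 = 15; px0_7 = 395; px1_7 = 444; py1_7 = 458; px0_8 = 144; py0_8 = 16; px1_8 = 251; py1_8 = 53; center_x_9 = 325; center_y_9 = 426; radius_9 = 40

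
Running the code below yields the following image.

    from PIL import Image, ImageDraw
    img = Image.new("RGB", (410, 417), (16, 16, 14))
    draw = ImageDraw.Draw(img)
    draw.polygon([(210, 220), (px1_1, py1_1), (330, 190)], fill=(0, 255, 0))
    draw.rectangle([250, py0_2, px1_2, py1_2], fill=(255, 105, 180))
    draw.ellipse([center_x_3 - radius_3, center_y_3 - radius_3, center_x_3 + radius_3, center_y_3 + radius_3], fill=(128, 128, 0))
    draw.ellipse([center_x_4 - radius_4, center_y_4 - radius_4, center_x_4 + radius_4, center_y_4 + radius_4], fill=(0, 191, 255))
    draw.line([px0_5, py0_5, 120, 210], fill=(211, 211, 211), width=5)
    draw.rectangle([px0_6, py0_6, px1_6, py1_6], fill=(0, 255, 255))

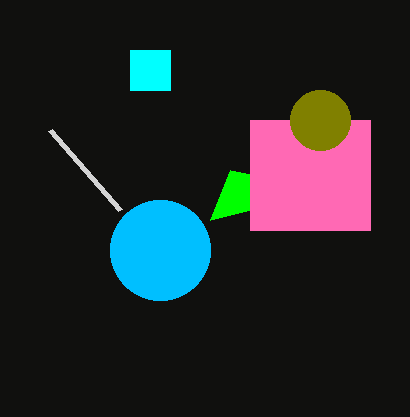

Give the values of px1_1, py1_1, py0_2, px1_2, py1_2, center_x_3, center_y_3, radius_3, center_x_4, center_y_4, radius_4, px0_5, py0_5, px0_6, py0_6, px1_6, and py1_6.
px1_1 = 230, py1_1 = 170, py0_2 = 120, px1_2 = 370, py1_2 = 230, center_x_3 = 320, center_y_3 = 120, radius_3 = 30, center_x_4 = 160, center_y_4 = 250, radius_4 = 50, px0_5 = 50, py0_5 = 130, px0_6 = 130, py0_6 = 50, px1_6 = 170, py1_6 = 90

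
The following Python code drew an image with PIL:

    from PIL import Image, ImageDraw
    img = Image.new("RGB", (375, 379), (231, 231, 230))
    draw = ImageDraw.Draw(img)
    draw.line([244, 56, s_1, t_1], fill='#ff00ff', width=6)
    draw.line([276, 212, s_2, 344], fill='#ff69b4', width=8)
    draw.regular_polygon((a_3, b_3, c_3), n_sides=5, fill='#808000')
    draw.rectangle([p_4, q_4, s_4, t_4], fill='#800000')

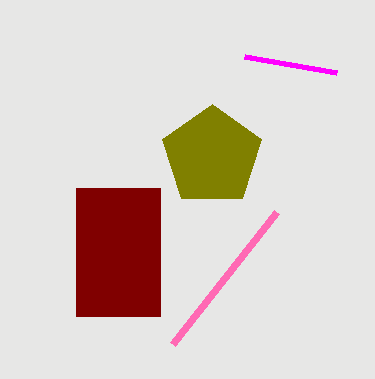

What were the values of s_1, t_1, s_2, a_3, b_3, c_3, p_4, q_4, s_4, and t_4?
s_1 = 336, t_1 = 72, s_2 = 172, a_3 = 212, b_3 = 156, c_3 = 52, p_4 = 76, q_4 = 188, s_4 = 160, t_4 = 316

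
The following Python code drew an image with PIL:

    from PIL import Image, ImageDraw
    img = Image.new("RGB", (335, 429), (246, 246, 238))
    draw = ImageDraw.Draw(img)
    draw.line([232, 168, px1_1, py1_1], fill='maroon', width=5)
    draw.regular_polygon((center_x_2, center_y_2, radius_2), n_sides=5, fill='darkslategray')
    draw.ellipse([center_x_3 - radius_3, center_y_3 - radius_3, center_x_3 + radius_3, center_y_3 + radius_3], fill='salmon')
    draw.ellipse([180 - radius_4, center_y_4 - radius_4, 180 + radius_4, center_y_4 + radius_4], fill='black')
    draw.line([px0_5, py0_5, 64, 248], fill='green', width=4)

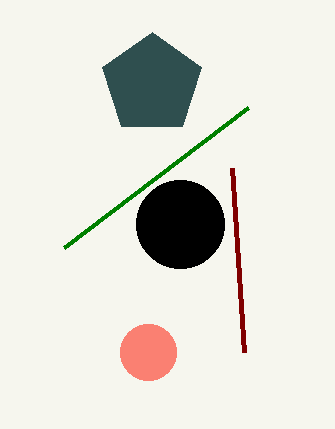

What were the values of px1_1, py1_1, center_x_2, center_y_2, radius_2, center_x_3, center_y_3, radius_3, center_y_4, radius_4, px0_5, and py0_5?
px1_1 = 244; py1_1 = 352; center_x_2 = 152; center_y_2 = 84; radius_2 = 52; center_x_3 = 148; center_y_3 = 352; radius_3 = 28; center_y_4 = 224; radius_4 = 44; px0_5 = 248; py0_5 = 108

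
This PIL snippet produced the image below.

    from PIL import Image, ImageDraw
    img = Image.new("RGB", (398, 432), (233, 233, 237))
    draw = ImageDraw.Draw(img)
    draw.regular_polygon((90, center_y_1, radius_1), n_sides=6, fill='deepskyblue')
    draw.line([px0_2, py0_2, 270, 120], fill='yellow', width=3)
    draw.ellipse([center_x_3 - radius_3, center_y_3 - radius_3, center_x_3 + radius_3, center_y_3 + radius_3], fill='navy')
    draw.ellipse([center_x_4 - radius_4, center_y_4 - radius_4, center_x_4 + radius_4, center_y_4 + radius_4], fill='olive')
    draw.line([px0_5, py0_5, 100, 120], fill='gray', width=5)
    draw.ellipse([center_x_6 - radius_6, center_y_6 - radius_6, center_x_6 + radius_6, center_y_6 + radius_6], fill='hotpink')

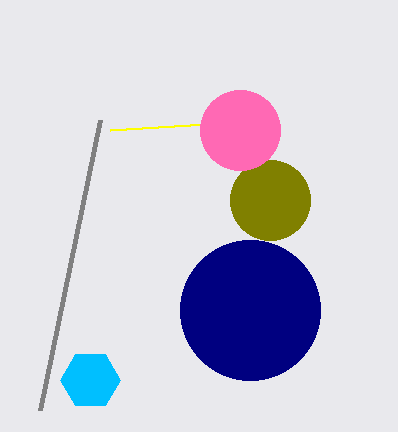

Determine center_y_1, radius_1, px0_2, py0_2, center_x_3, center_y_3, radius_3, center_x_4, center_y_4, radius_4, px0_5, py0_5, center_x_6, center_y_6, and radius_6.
center_y_1 = 380
radius_1 = 30
px0_2 = 110
py0_2 = 130
center_x_3 = 250
center_y_3 = 310
radius_3 = 70
center_x_4 = 270
center_y_4 = 200
radius_4 = 40
px0_5 = 40
py0_5 = 410
center_x_6 = 240
center_y_6 = 130
radius_6 = 40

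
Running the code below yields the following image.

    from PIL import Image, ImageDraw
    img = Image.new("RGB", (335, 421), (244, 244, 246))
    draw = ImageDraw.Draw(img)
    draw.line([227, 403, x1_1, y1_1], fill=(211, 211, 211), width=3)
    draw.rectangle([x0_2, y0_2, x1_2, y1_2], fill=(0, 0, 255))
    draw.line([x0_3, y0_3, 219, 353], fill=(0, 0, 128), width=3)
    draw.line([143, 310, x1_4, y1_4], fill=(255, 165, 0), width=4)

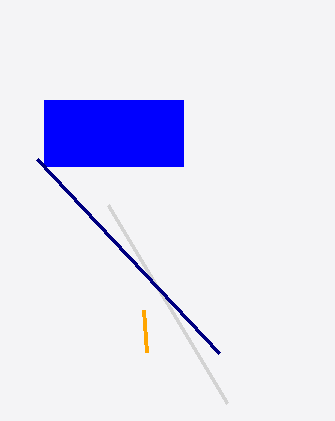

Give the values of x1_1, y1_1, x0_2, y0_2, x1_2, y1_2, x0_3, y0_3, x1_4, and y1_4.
x1_1 = 108, y1_1 = 205, x0_2 = 44, y0_2 = 100, x1_2 = 183, y1_2 = 166, x0_3 = 37, y0_3 = 159, x1_4 = 146, y1_4 = 352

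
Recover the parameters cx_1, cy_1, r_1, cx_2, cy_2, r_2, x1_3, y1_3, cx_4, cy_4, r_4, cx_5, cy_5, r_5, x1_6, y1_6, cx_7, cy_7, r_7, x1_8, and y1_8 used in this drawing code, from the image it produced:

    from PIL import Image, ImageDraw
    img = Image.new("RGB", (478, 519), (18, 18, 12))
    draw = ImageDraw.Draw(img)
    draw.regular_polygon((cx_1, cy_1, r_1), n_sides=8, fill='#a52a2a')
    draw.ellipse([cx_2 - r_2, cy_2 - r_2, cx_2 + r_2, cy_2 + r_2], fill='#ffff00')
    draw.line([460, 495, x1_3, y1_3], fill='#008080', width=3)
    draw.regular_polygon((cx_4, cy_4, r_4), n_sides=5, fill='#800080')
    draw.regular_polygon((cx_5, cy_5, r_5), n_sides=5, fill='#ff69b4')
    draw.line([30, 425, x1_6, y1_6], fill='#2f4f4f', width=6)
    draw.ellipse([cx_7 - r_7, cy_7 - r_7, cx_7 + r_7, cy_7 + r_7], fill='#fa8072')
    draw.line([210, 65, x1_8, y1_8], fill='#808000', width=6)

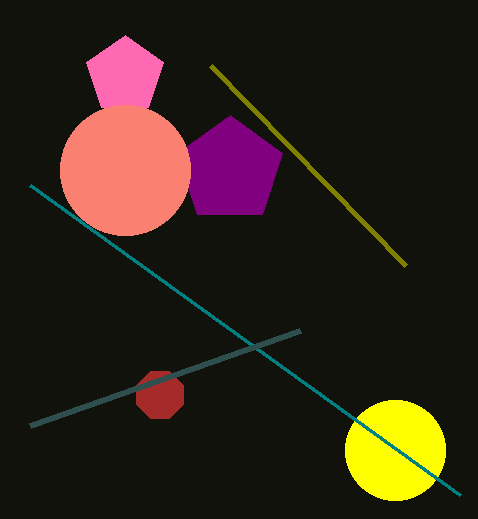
cx_1 = 160
cy_1 = 395
r_1 = 25
cx_2 = 395
cy_2 = 450
r_2 = 50
x1_3 = 30
y1_3 = 185
cx_4 = 230
cy_4 = 170
r_4 = 55
cx_5 = 125
cy_5 = 75
r_5 = 40
x1_6 = 300
y1_6 = 330
cx_7 = 125
cy_7 = 170
r_7 = 65
x1_8 = 405
y1_8 = 265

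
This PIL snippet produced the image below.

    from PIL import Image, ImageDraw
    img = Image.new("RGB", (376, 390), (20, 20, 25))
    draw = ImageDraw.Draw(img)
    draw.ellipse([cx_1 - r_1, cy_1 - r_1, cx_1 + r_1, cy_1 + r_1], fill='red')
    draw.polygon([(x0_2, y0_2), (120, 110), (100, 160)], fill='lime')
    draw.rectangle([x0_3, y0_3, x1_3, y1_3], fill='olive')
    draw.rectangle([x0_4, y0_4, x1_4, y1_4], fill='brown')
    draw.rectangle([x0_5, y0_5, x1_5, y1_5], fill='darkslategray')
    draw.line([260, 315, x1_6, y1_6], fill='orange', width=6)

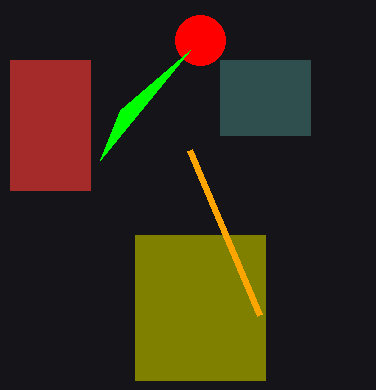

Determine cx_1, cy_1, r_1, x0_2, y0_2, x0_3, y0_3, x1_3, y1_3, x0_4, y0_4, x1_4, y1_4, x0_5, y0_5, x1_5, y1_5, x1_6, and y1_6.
cx_1 = 200; cy_1 = 40; r_1 = 25; x0_2 = 190; y0_2 = 50; x0_3 = 135; y0_3 = 235; x1_3 = 265; y1_3 = 380; x0_4 = 10; y0_4 = 60; x1_4 = 90; y1_4 = 190; x0_5 = 220; y0_5 = 60; x1_5 = 310; y1_5 = 135; x1_6 = 190; y1_6 = 150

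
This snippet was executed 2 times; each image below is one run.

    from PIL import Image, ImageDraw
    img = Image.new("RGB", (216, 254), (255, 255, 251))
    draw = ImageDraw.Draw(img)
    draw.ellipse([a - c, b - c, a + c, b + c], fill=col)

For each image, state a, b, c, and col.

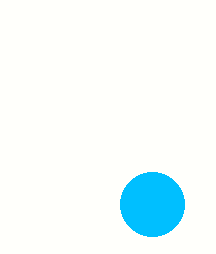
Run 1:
a = 152; b = 204; c = 32; col = 'deepskyblue'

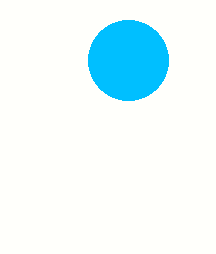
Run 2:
a = 128, b = 60, c = 40, col = 'deepskyblue'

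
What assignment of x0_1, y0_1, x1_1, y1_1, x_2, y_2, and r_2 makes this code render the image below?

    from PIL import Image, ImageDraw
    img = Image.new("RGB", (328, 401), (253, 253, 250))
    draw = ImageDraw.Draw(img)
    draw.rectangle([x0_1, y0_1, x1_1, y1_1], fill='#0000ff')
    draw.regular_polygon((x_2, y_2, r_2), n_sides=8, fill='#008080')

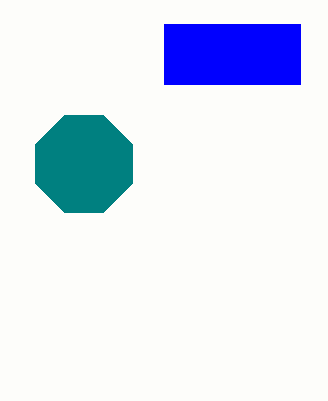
x0_1 = 164
y0_1 = 24
x1_1 = 300
y1_1 = 84
x_2 = 84
y_2 = 164
r_2 = 52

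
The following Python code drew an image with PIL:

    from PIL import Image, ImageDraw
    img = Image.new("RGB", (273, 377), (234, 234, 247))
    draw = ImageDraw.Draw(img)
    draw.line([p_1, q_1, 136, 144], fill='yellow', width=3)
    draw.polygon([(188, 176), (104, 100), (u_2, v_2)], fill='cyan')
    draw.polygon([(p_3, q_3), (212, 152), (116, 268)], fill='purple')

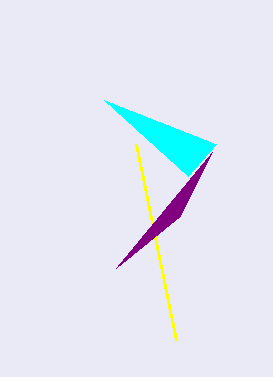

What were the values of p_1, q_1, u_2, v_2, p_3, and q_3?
p_1 = 176, q_1 = 340, u_2 = 216, v_2 = 144, p_3 = 180, q_3 = 216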